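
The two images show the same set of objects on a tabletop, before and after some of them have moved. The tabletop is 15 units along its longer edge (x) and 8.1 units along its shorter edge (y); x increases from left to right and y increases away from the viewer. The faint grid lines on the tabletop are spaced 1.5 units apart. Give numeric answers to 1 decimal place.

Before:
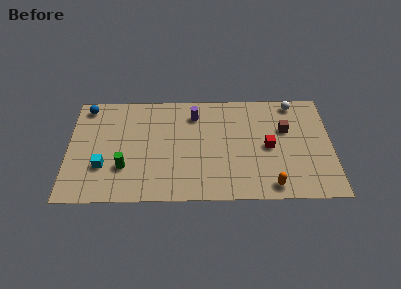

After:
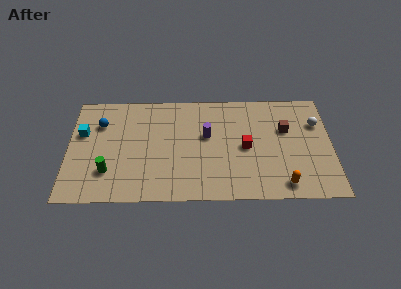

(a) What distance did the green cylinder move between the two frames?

0.9

From (3.2, 2.5) to (2.3, 2.2), the green cylinder covered √(0.9² + 0.3²) ≈ 0.9 units.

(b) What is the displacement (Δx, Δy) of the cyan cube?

(-1.2, 2.5)

The cyan cube was at about (2.0, 2.6) and moved to about (0.8, 5.1).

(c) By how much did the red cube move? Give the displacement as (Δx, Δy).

(-1.3, 0.0)

The red cube started near (11.4, 3.9) and ended near (10.1, 3.9).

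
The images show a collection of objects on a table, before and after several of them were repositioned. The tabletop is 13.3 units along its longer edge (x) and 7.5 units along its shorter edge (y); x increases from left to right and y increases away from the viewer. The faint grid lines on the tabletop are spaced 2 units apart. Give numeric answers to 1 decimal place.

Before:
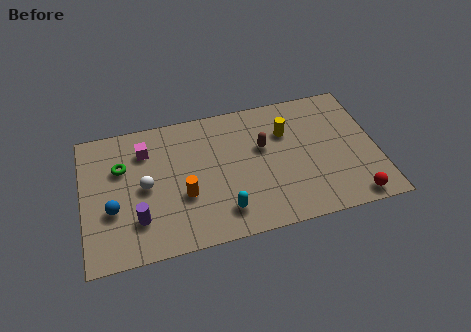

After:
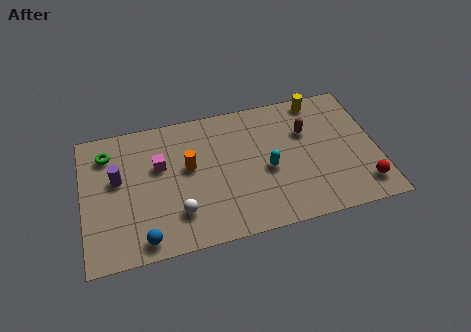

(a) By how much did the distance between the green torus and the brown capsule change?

+2.6

They were about 6.4 units apart before and 9.0 after — 2.6 units further apart.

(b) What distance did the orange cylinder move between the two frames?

1.5

The orange cylinder moved from about (4.5, 2.8) to (4.8, 4.3), a distance of √(0.3² + 1.5²) ≈ 1.5.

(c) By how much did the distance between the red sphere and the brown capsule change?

-1.1

The distance was about 5.4 in the first image and 4.3 in the second, so they moved 1.1 units closer together.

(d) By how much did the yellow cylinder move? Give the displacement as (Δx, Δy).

(1.6, 1.5)

The yellow cylinder started near (9.3, 5.2) and ended near (10.9, 6.7).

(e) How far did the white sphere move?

2.3

The white sphere moved from about (2.8, 3.7) to (4.2, 1.9), a distance of √(1.4² + 1.8²) ≈ 2.3.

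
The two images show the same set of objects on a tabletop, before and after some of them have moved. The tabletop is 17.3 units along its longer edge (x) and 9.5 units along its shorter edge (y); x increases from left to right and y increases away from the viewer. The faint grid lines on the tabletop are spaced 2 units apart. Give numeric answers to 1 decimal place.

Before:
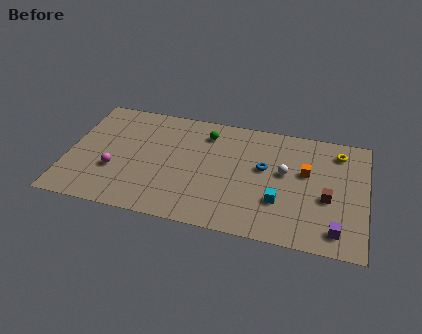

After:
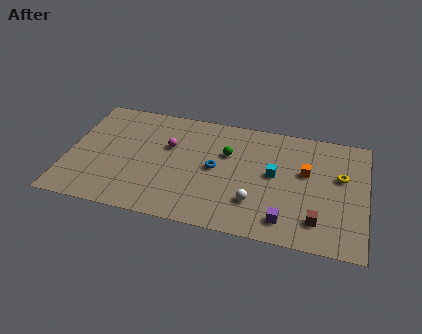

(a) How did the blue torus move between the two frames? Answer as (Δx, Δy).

(-2.8, -0.7)

The blue torus was at about (11.4, 5.5) and moved to about (8.6, 4.8).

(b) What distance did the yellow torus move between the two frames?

2.0

The yellow torus moved from about (15.6, 7.8) to (15.8, 5.8), a distance of √(0.2² + 2.0²) ≈ 2.0.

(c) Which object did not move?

the orange cube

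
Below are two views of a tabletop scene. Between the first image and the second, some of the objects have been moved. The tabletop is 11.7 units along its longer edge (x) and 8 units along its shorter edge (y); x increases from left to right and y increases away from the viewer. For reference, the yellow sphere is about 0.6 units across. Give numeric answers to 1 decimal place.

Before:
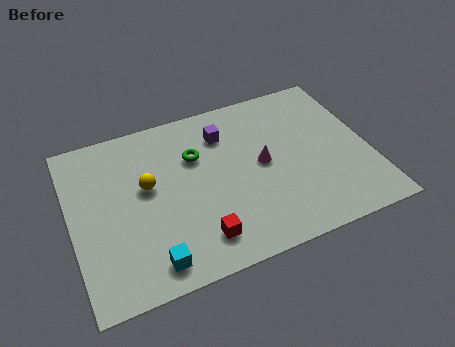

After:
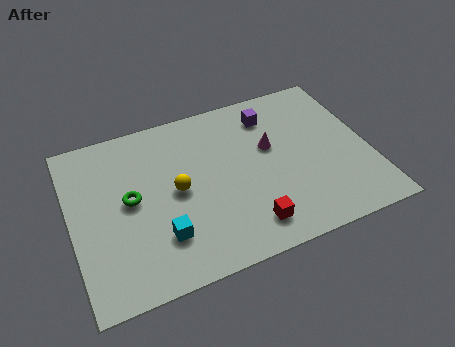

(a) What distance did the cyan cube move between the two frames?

1.1

The cyan cube moved from about (2.8, 1.1) to (3.3, 2.1), a distance of √(0.5² + 1.0²) ≈ 1.1.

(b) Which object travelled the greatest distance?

the green torus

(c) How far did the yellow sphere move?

1.3

The yellow sphere moved from about (3.0, 4.6) to (4.1, 4.0), a distance of √(1.1² + 0.6²) ≈ 1.3.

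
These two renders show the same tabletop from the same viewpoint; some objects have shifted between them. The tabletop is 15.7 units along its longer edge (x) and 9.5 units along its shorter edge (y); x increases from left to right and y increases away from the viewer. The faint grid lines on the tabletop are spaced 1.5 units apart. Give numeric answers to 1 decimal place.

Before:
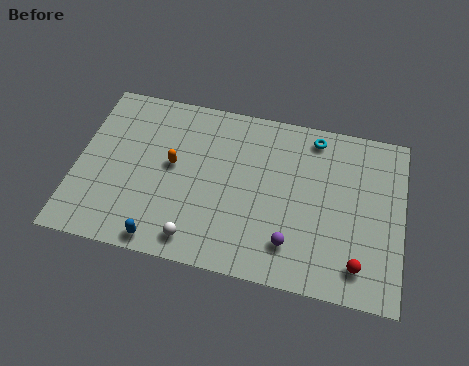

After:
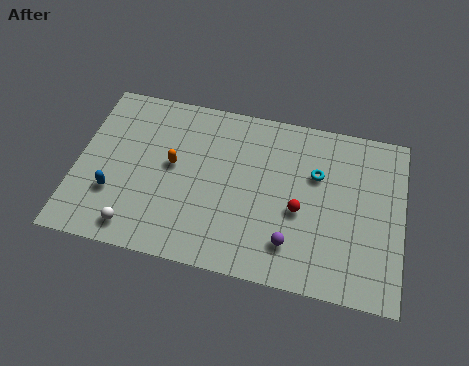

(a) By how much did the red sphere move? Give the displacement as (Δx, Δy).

(-2.9, 2.3)

The red sphere started near (13.7, 1.7) and ended near (10.8, 4.0).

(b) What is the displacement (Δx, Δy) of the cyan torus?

(0.2, -2.1)

The cyan torus was at about (11.3, 8.3) and moved to about (11.5, 6.2).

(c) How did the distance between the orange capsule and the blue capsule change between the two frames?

-0.8

The distance was about 4.3 in the first image and 3.5 in the second, so they moved 0.8 units closer together.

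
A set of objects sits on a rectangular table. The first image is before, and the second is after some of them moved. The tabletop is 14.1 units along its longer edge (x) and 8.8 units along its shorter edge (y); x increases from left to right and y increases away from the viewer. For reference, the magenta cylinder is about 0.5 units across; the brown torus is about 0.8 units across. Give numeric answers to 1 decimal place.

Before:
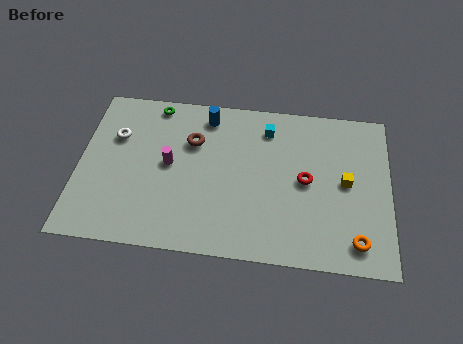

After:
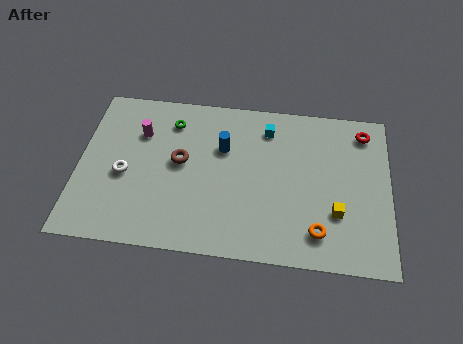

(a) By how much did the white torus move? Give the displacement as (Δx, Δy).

(0.5, -2.1)

The white torus was at about (1.6, 5.9) and moved to about (2.1, 3.8).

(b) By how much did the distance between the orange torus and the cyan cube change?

-1.1

Before: roughly 7.0 units apart; after: 5.9. That's 1.1 units closer together.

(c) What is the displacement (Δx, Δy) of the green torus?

(0.8, -0.9)

From the two frames, the green torus sits at roughly (3.3, 7.9) before and (4.1, 7.0) after.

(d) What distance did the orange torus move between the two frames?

1.7

The orange torus was near (12.6, 1.4) before and (10.9, 1.7) after, so it travelled √(1.7² + 0.3²) ≈ 1.7 units.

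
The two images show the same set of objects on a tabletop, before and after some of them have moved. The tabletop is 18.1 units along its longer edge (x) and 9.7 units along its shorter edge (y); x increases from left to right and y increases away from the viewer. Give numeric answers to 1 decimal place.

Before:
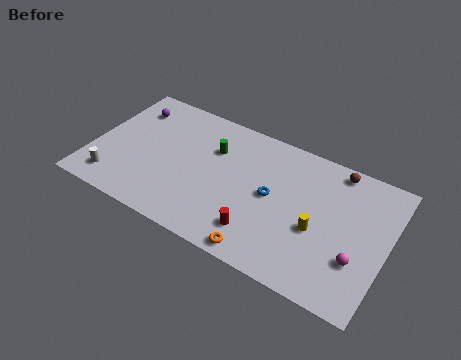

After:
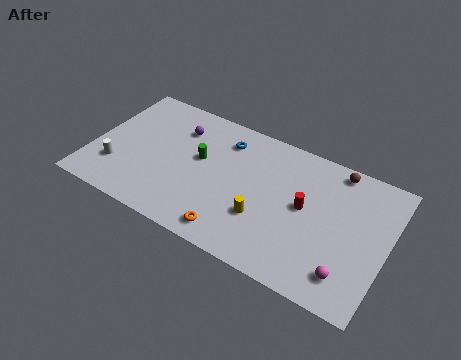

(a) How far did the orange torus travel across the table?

1.9

The orange torus moved from about (11.1, 0.9) to (9.2, 1.3), a distance of √(1.9² + 0.4²) ≈ 1.9.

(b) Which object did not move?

the brown sphere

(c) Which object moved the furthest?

the blue torus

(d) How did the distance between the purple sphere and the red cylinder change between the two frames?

-2.0

They were about 10.5 units apart before and 8.5 after — 2.0 units closer together.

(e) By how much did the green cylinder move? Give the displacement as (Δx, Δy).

(-0.7, -1.1)

The green cylinder started near (7.2, 6.7) and ended near (6.5, 5.6).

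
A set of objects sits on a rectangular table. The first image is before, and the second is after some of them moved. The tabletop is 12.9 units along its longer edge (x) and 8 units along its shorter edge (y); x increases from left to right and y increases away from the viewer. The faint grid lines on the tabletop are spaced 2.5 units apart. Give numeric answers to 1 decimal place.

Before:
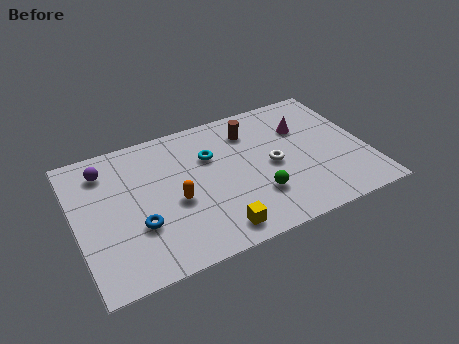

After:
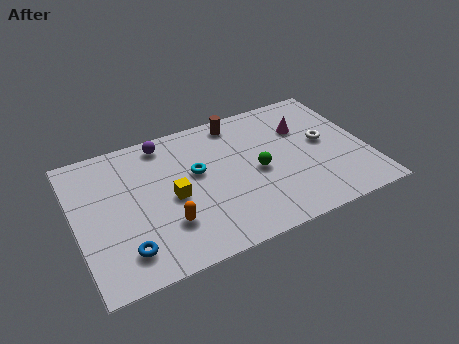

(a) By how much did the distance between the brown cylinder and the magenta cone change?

+0.8

They were about 2.4 units apart before and 3.2 after — 0.8 units further apart.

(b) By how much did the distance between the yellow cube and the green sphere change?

+1.5

The distance was about 2.3 in the first image and 3.8 in the second, so they moved 1.5 units further apart.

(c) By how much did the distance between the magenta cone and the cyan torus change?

+0.8

The distance was about 4.2 in the first image and 5.0 in the second, so they moved 0.8 units further apart.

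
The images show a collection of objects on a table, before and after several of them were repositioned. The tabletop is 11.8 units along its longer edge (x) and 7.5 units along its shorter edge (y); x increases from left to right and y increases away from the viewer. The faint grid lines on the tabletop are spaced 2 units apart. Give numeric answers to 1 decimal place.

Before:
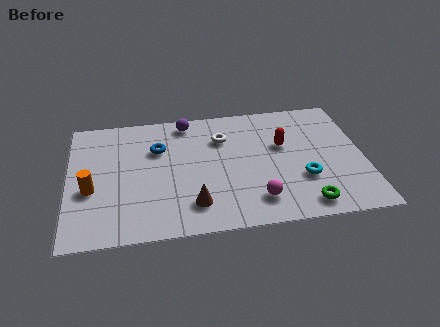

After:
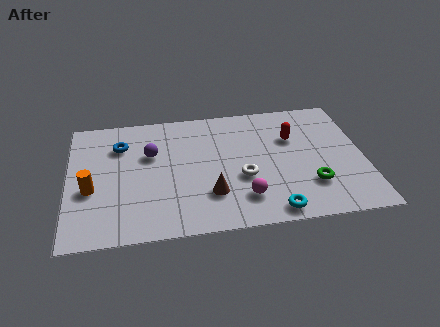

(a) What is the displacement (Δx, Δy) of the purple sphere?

(-1.5, -1.8)

From the two frames, the purple sphere sits at roughly (4.8, 6.6) before and (3.3, 4.8) after.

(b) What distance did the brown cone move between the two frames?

0.9

The brown cone was near (4.9, 1.6) before and (5.6, 2.1) after, so it travelled √(0.7² + 0.5²) ≈ 0.9 units.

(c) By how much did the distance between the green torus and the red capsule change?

-0.7

Before: roughly 3.7 units apart; after: 3.0. That's 0.7 units closer together.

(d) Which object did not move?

the orange cylinder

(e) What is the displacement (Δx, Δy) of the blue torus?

(-1.5, 0.4)

The blue torus was at about (3.6, 5.1) and moved to about (2.1, 5.5).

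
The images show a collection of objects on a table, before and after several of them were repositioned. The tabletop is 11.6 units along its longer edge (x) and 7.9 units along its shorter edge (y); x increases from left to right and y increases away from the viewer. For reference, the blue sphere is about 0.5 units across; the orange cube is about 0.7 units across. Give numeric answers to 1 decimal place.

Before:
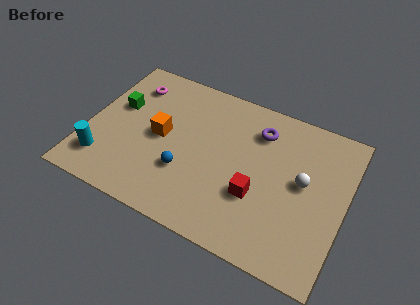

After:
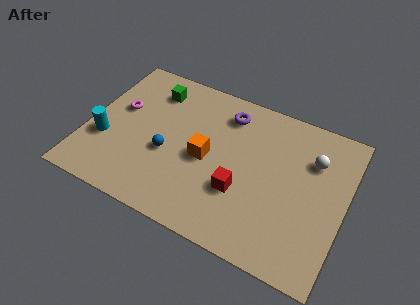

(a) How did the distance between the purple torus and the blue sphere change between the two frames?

-0.6

Before: roughly 4.5 units apart; after: 3.9. That's 0.6 units closer together.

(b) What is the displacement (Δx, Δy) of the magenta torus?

(-0.3, -1.5)

From the two frames, the magenta torus sits at roughly (1.6, 6.2) before and (1.3, 4.7) after.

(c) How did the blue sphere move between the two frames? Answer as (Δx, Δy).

(-0.9, 0.6)

From the two frames, the blue sphere sits at roughly (4.6, 2.6) before and (3.7, 3.2) after.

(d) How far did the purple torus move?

1.5

From (7.5, 6.1) to (6.0, 6.4), the purple torus covered √(1.5² + 0.3²) ≈ 1.5 units.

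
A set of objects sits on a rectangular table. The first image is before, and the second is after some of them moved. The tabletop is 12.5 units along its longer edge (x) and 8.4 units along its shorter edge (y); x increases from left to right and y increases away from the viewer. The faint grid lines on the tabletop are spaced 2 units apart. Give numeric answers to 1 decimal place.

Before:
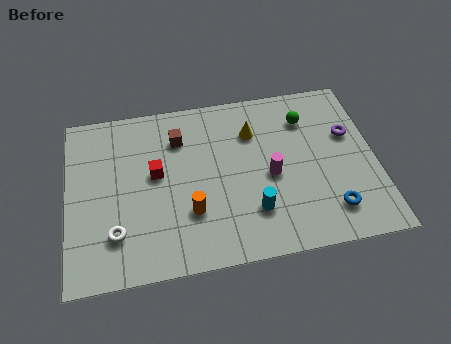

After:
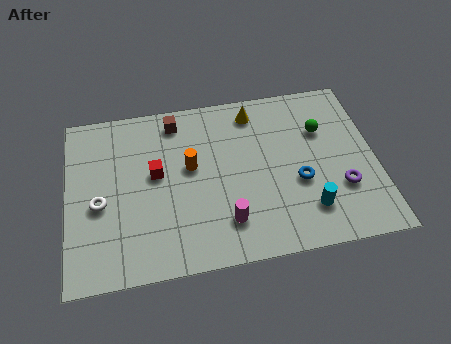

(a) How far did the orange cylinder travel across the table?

2.2

The orange cylinder moved from about (4.9, 2.6) to (5.0, 4.8), a distance of √(0.1² + 2.2²) ≈ 2.2.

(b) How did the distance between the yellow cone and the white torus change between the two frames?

+0.3

Before: roughly 7.0 units apart; after: 7.3. That's 0.3 units further apart.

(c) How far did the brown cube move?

0.9

From (4.6, 6.3) to (4.5, 7.2), the brown cube covered √(0.1² + 0.9²) ≈ 0.9 units.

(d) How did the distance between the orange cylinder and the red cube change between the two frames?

-1.1

They were about 2.5 units apart before and 1.4 after — 1.1 units closer together.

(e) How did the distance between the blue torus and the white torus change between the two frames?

-0.6

The distance was about 8.6 in the first image and 8.0 in the second, so they moved 0.6 units closer together.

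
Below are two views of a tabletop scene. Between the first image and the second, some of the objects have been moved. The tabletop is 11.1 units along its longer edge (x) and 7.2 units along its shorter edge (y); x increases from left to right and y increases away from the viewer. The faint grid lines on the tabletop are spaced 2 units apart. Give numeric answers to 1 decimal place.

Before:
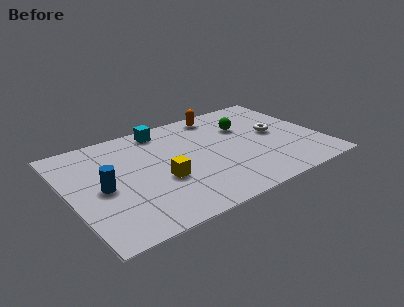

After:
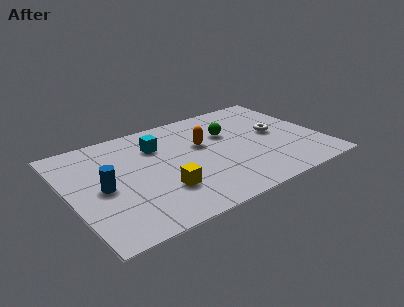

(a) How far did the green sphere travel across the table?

0.8

From (8.0, 4.9) to (7.2, 4.7), the green sphere covered √(0.8² + 0.2²) ≈ 0.8 units.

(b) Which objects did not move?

the white torus and the blue cylinder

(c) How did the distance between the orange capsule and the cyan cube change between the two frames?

-0.5

Before: roughly 2.6 units apart; after: 2.1. That's 0.5 units closer together.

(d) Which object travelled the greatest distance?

the orange capsule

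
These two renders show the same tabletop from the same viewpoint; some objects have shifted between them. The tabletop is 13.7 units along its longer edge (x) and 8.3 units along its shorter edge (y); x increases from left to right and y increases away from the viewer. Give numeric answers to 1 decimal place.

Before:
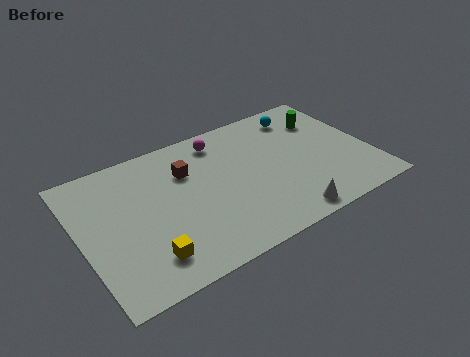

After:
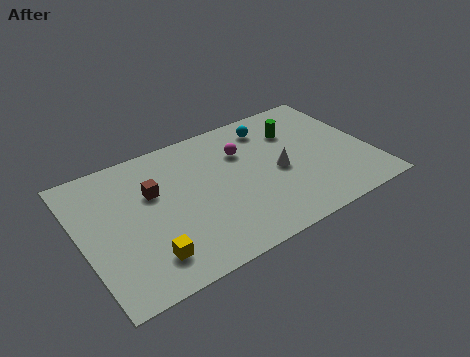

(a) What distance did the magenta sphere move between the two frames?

1.5

From (7.0, 7.0) to (7.9, 5.8), the magenta sphere covered √(0.9² + 1.2²) ≈ 1.5 units.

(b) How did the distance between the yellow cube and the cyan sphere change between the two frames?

-1.4

Before: roughly 9.8 units apart; after: 8.4. That's 1.4 units closer together.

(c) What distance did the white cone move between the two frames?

2.9

The white cone moved from about (9.1, 0.9) to (9.3, 3.8), a distance of √(0.2² + 2.9²) ≈ 2.9.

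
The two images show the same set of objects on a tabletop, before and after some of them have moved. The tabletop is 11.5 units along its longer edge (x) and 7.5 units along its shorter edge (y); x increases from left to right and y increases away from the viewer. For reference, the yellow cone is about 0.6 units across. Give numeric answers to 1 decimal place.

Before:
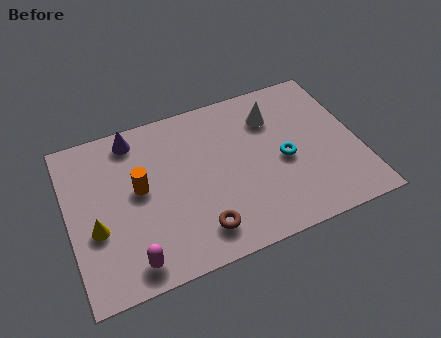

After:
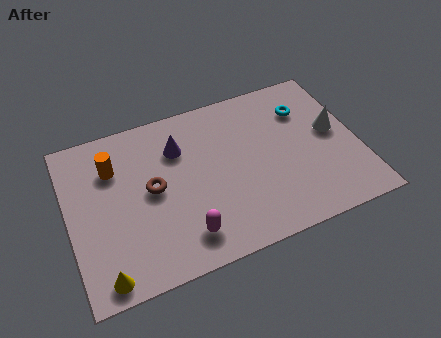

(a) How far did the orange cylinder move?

1.6

The orange cylinder moved from about (2.8, 4.1) to (1.9, 5.4), a distance of √(0.9² + 1.3²) ≈ 1.6.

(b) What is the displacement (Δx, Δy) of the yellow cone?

(0.1, -2.1)

The yellow cone was at about (1.0, 2.9) and moved to about (1.1, 0.8).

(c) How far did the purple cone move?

2.0

From (2.8, 6.5) to (4.5, 5.4), the purple cone covered √(1.7² + 1.1²) ≈ 2.0 units.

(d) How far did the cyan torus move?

2.4

The cyan torus moved from about (8.5, 3.4) to (9.6, 5.5), a distance of √(1.1² + 2.1²) ≈ 2.4.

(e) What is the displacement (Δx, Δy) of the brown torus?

(-1.6, 2.5)

The brown torus was at about (4.9, 1.4) and moved to about (3.3, 3.9).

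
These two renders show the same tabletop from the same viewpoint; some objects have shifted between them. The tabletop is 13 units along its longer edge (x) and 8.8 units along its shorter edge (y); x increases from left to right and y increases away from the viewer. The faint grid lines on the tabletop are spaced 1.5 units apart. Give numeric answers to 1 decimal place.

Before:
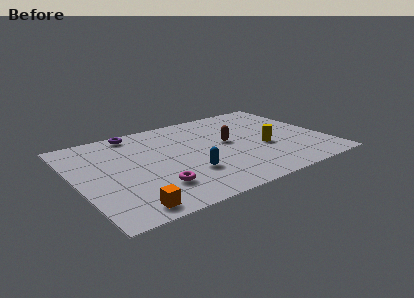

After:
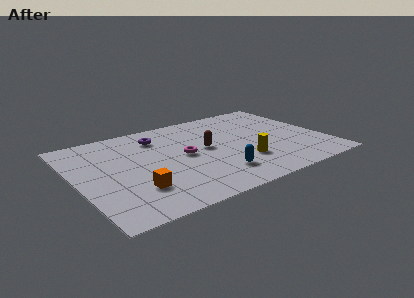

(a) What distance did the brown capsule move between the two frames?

1.2

The brown capsule was near (8.0, 4.8) before and (6.8, 4.7) after, so it travelled √(1.2² + 0.1²) ≈ 1.2 units.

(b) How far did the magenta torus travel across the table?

3.0

From (3.7, 2.2) to (5.6, 4.5), the magenta torus covered √(1.9² + 2.3²) ≈ 3.0 units.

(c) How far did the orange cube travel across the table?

1.5

The orange cube moved from about (2.1, 1.0) to (2.7, 2.4), a distance of √(0.6² + 1.4²) ≈ 1.5.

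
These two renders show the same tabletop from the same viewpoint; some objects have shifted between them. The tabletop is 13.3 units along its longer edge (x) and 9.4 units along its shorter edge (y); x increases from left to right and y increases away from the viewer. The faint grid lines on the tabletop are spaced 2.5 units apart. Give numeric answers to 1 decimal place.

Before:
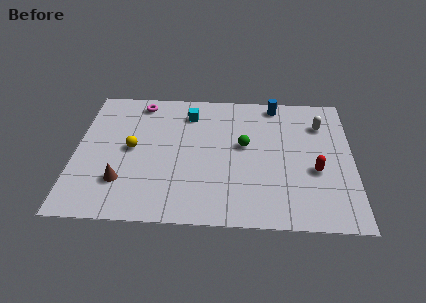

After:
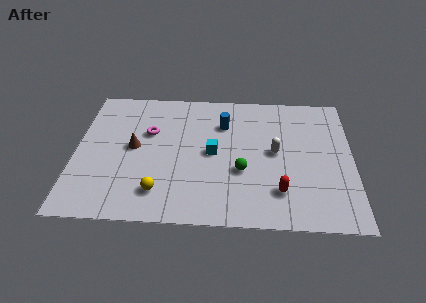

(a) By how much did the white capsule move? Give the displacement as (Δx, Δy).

(-2.2, -2.1)

From the two frames, the white capsule sits at roughly (11.8, 7.0) before and (9.6, 4.9) after.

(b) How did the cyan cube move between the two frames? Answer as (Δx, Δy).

(1.2, -2.8)

From the two frames, the cyan cube sits at roughly (5.4, 7.5) before and (6.6, 4.7) after.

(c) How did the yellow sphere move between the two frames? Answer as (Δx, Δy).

(1.4, -2.9)

The yellow sphere was at about (2.7, 4.8) and moved to about (4.1, 1.9).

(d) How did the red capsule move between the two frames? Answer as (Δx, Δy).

(-1.7, -1.5)

The red capsule was at about (11.5, 3.7) and moved to about (9.8, 2.2).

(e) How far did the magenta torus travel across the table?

2.3

The magenta torus was near (3.0, 8.2) before and (3.5, 6.0) after, so it travelled √(0.5² + 2.2²) ≈ 2.3 units.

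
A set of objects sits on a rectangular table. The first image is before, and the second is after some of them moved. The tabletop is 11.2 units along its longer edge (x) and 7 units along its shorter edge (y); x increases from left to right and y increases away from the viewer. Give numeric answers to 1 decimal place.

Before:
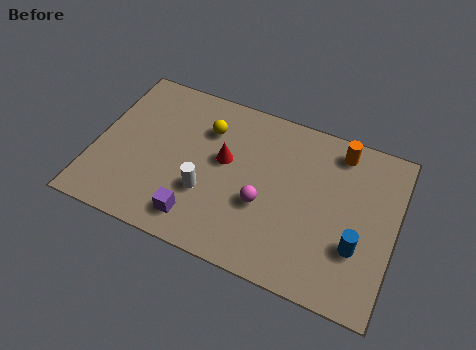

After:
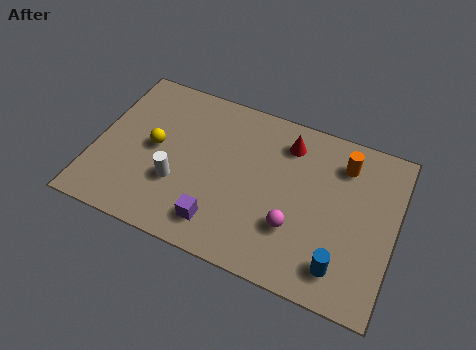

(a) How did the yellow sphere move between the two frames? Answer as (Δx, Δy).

(-1.8, -1.5)

The yellow sphere started near (4.0, 5.1) and ended near (2.2, 3.6).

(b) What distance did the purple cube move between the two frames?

0.8

The purple cube moved from about (4.1, 1.2) to (4.9, 1.3), a distance of √(0.8² + 0.1²) ≈ 0.8.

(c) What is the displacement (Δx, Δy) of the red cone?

(2.2, 1.6)

The red cone started near (4.8, 4.0) and ended near (7.0, 5.6).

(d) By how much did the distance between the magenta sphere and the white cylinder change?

+2.3

Before: roughly 2.1 units apart; after: 4.4. That's 2.3 units further apart.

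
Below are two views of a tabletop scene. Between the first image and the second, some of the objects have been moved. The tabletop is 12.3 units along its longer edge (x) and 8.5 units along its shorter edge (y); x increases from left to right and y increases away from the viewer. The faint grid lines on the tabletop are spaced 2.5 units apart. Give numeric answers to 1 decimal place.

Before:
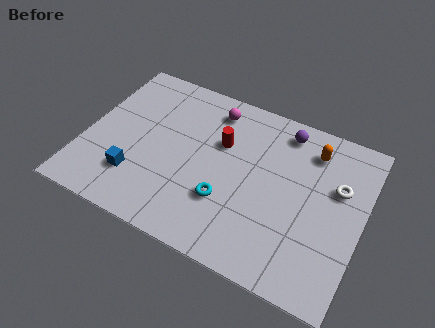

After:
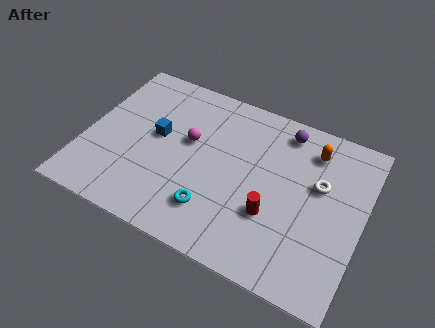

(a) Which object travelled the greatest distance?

the red cylinder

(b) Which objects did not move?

the purple sphere and the orange capsule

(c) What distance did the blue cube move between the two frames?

2.6

From (2.5, 2.2) to (3.1, 4.7), the blue cube covered √(0.6² + 2.5²) ≈ 2.6 units.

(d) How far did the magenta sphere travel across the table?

2.2

From (5.3, 7.1) to (4.5, 5.0), the magenta sphere covered √(0.8² + 2.1²) ≈ 2.2 units.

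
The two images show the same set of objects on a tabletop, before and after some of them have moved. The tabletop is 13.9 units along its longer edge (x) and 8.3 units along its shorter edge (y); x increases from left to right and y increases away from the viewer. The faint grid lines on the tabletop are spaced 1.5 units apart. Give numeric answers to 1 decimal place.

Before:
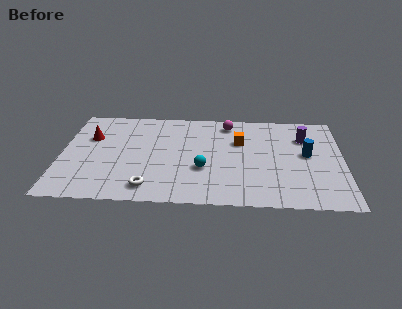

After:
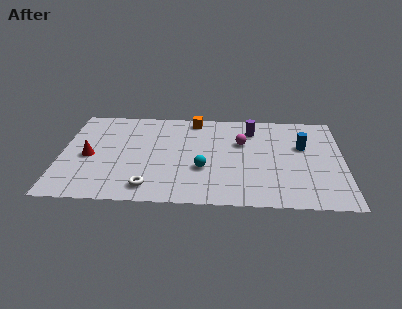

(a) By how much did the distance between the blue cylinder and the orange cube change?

+2.4

The distance was about 3.4 in the first image and 5.8 in the second, so they moved 2.4 units further apart.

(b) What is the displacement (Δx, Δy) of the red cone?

(0.0, -1.7)

From the two frames, the red cone sits at roughly (1.4, 5.5) before and (1.4, 3.8) after.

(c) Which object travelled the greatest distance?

the orange cube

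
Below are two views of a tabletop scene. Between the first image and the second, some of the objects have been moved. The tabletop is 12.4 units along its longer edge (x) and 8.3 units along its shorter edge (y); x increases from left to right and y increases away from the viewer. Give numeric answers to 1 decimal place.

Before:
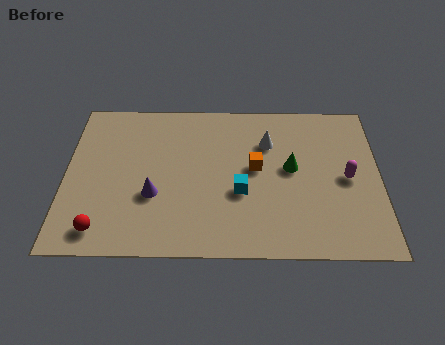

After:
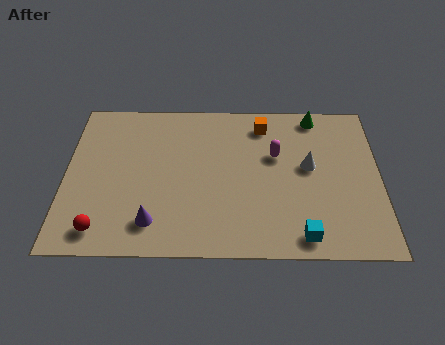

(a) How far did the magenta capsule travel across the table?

3.0

The magenta capsule was near (11.1, 4.0) before and (8.3, 5.2) after, so it travelled √(2.8² + 1.2²) ≈ 3.0 units.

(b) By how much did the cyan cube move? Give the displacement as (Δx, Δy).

(2.4, -2.2)

The cyan cube was at about (6.9, 3.2) and moved to about (9.3, 1.0).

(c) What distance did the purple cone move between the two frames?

1.4

From (3.5, 3.0) to (3.5, 1.6), the purple cone covered √(0.0² + 1.4²) ≈ 1.4 units.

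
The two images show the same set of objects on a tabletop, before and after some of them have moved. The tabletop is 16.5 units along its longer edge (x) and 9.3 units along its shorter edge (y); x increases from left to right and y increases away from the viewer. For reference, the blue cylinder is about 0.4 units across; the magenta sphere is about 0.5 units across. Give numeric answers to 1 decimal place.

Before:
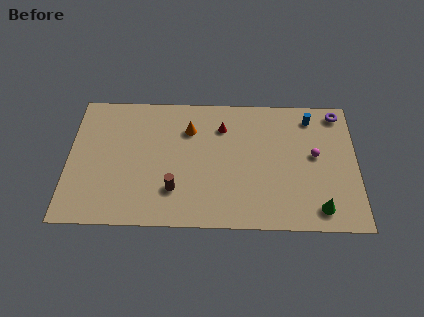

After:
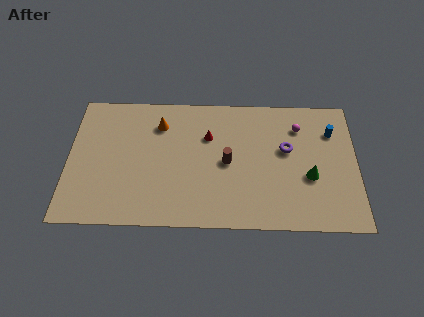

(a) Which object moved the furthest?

the purple torus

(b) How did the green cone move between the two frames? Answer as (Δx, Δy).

(-0.5, 2.2)

The green cone started near (14.3, 1.4) and ended near (13.8, 3.6).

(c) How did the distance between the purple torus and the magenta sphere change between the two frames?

-1.7

They were about 3.4 units apart before and 1.7 after — 1.7 units closer together.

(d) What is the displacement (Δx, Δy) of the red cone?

(-0.8, -0.7)

The red cone started near (8.8, 7.0) and ended near (8.0, 6.3).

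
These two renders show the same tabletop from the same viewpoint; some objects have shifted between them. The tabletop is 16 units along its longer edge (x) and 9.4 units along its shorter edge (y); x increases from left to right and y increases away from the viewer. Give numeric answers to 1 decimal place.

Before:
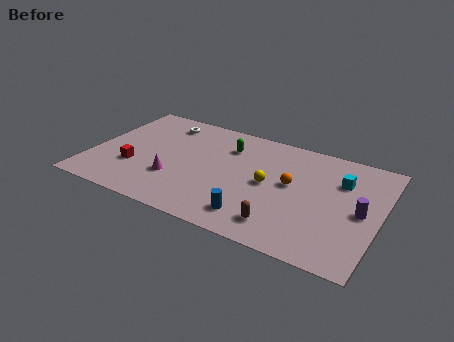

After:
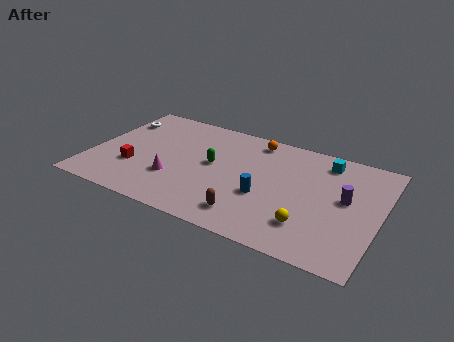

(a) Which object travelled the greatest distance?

the orange sphere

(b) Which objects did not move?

the magenta cone and the red cube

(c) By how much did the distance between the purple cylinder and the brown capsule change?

+1.1

The distance was about 4.9 in the first image and 6.0 in the second, so they moved 1.1 units further apart.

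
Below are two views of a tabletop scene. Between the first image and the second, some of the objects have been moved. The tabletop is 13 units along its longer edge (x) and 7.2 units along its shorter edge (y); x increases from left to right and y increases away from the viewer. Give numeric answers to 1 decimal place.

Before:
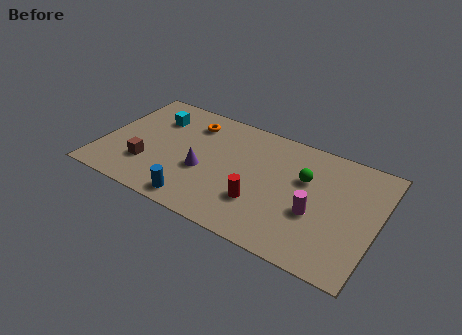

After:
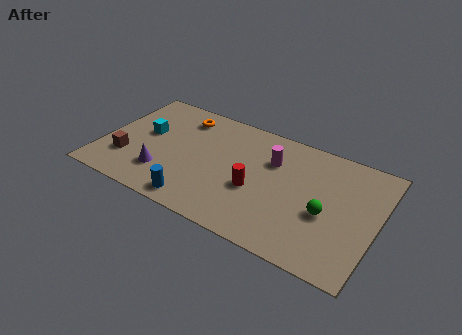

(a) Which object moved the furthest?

the magenta cylinder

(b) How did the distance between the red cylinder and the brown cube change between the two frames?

+0.8

They were about 5.4 units apart before and 6.2 after — 0.8 units further apart.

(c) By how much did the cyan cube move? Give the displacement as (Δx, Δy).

(-0.3, -1.2)

The cyan cube started near (2.2, 5.3) and ended near (1.9, 4.1).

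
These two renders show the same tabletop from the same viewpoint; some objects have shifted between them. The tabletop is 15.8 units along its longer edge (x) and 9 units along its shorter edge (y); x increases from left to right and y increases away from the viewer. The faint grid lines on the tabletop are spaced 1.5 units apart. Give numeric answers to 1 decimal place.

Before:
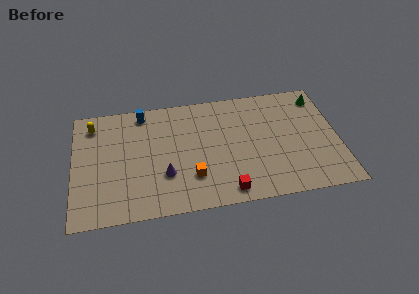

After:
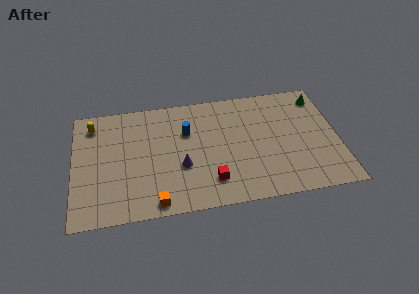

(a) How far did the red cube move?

1.3

The red cube moved from about (9.0, 1.1) to (8.1, 2.0), a distance of √(0.9² + 0.9²) ≈ 1.3.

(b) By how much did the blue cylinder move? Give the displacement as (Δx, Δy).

(2.6, -1.9)

From the two frames, the blue cylinder sits at roughly (4.2, 7.9) before and (6.8, 6.0) after.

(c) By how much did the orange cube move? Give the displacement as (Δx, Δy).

(-2.2, -1.6)

The orange cube started near (7.0, 2.5) and ended near (4.8, 0.9).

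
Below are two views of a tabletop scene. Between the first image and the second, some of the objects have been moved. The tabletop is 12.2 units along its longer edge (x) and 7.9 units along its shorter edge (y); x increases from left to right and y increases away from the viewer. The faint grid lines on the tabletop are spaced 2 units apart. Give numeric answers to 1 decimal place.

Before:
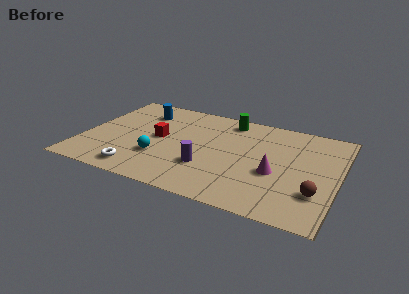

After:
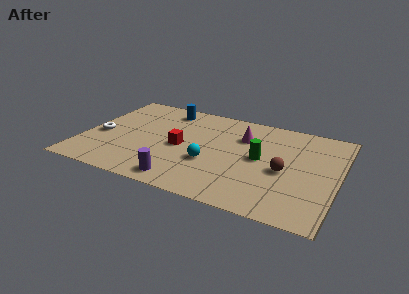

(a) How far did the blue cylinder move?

1.3

The blue cylinder moved from about (2.5, 6.1) to (3.6, 6.7), a distance of √(1.1² + 0.6²) ≈ 1.3.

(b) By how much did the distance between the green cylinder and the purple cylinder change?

+0.3

The distance was about 4.3 in the first image and 4.6 in the second, so they moved 0.3 units further apart.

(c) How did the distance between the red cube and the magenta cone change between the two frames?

-2.4

Before: roughly 5.8 units apart; after: 3.4. That's 2.4 units closer together.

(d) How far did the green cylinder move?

3.2

The green cylinder was near (6.7, 6.8) before and (8.5, 4.1) after, so it travelled √(1.8² + 2.7²) ≈ 3.2 units.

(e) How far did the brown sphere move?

2.0

The brown sphere moved from about (11.3, 2.3) to (9.7, 3.5), a distance of √(1.6² + 1.2²) ≈ 2.0.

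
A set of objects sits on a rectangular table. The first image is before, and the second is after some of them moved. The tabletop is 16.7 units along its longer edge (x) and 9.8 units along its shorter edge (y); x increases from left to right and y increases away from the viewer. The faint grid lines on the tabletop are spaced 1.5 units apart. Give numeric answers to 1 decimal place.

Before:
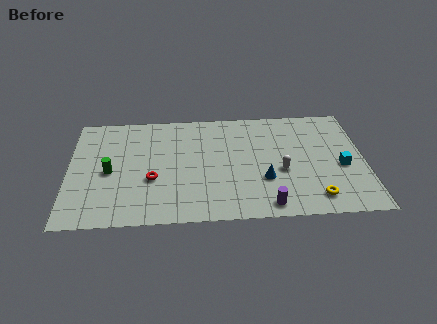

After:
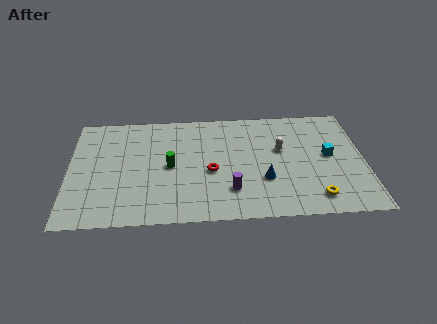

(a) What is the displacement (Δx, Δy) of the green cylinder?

(3.4, 0.3)

From the two frames, the green cylinder sits at roughly (2.3, 4.5) before and (5.7, 4.8) after.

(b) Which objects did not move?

the yellow torus and the blue cone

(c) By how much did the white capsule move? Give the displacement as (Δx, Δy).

(0.0, 1.9)

The white capsule was at about (12.0, 4.0) and moved to about (12.0, 5.9).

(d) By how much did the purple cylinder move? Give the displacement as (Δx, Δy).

(-2.0, 1.4)

From the two frames, the purple cylinder sits at roughly (11.1, 1.1) before and (9.1, 2.5) after.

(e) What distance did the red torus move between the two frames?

3.3

From (4.7, 3.7) to (8.0, 4.2), the red torus covered √(3.3² + 0.5²) ≈ 3.3 units.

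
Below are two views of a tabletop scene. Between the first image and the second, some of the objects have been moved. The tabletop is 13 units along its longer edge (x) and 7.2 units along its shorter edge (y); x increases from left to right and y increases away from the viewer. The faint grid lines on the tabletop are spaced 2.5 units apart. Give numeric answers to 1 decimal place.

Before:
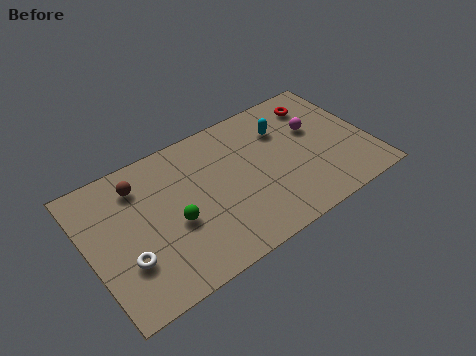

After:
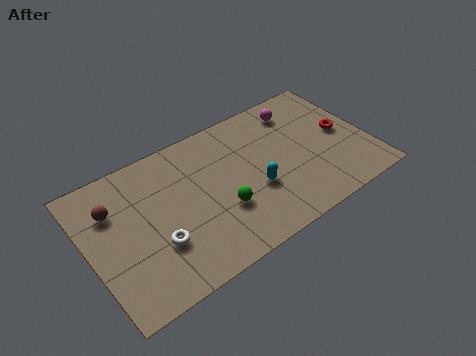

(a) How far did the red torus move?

2.2

The red torus moved from about (11.1, 5.8) to (11.9, 3.7), a distance of √(0.8² + 2.1²) ≈ 2.2.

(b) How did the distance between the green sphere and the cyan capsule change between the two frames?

-4.3

They were about 5.9 units apart before and 1.6 after — 4.3 units closer together.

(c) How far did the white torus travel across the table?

1.4

The white torus was near (1.5, 2.3) before and (2.9, 2.4) after, so it travelled √(1.4² + 0.1²) ≈ 1.4 units.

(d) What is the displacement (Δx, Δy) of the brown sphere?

(-1.3, -0.6)

The brown sphere was at about (2.6, 5.7) and moved to about (1.3, 5.1).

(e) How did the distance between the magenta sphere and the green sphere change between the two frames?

-1.6

They were about 7.1 units apart before and 5.5 after — 1.6 units closer together.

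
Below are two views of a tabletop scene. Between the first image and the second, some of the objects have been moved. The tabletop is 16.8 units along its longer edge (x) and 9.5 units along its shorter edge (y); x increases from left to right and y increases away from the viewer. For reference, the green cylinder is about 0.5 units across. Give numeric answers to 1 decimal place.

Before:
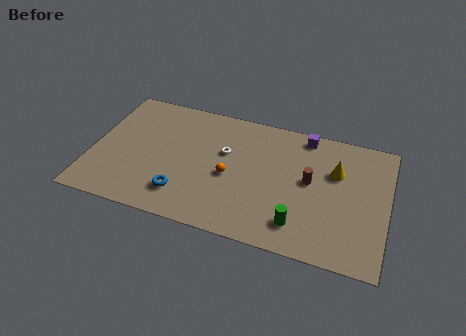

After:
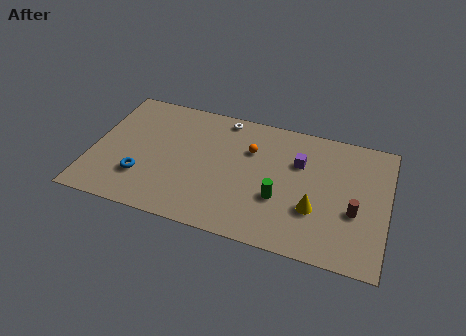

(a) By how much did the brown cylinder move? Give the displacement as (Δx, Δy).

(2.6, -1.5)

The brown cylinder started near (12.4, 5.2) and ended near (15.0, 3.7).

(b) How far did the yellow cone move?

3.3

From (13.8, 6.3) to (12.8, 3.2), the yellow cone covered √(1.0² + 3.1²) ≈ 3.3 units.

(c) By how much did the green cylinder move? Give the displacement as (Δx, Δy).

(-1.2, 1.5)

The green cylinder started near (12.0, 1.9) and ended near (10.8, 3.4).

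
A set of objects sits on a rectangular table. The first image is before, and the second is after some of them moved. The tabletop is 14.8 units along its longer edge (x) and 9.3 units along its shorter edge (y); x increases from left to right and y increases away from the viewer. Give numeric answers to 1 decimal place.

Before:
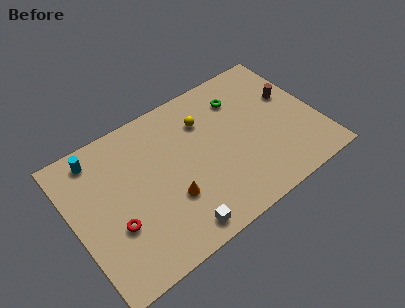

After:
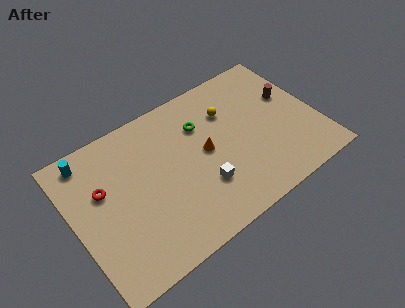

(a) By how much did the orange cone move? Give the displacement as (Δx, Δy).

(2.5, 1.7)

The orange cone started near (5.5, 3.1) and ended near (8.0, 4.8).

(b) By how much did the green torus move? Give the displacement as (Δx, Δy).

(-2.5, -0.5)

The green torus was at about (10.6, 7.1) and moved to about (8.1, 6.6).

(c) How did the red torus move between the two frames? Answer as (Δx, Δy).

(-0.3, 2.5)

The red torus started near (2.2, 3.3) and ended near (1.9, 5.8).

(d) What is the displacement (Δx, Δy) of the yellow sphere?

(1.5, -0.2)

The yellow sphere started near (8.3, 6.8) and ended near (9.8, 6.6).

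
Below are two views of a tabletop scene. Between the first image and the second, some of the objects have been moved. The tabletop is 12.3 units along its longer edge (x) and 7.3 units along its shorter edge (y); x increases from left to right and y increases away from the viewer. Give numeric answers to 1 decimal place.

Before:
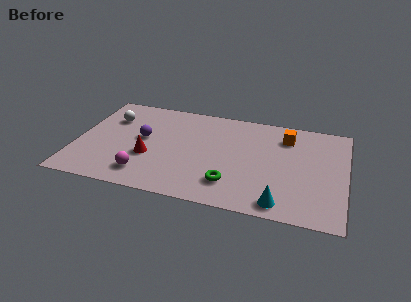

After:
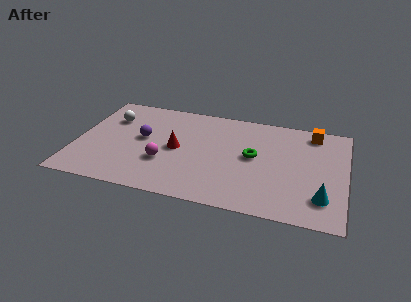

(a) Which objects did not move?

the purple sphere and the white sphere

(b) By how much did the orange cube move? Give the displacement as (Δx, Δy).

(1.2, 0.6)

The orange cube was at about (9.5, 5.7) and moved to about (10.7, 6.3).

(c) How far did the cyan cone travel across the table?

2.0

The cyan cone moved from about (9.5, 0.9) to (11.3, 1.7), a distance of √(1.8² + 0.8²) ≈ 2.0.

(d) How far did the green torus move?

2.4

The green torus moved from about (7.2, 1.7) to (8.1, 3.9), a distance of √(0.9² + 2.2²) ≈ 2.4.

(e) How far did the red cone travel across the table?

1.5

The red cone was near (3.4, 2.7) before and (4.6, 3.6) after, so it travelled √(1.2² + 0.9²) ≈ 1.5 units.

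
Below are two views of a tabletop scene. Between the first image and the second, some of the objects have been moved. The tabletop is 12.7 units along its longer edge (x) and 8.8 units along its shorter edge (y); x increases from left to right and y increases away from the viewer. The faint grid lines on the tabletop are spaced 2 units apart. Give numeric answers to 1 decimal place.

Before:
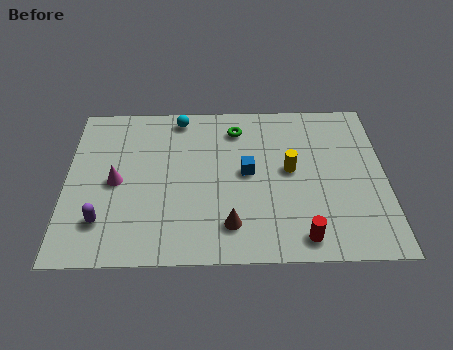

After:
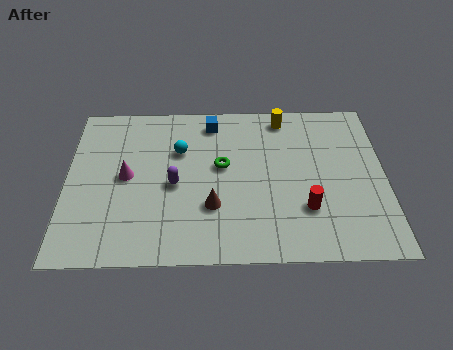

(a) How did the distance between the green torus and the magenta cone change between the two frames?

-1.8

Before: roughly 5.6 units apart; after: 3.8. That's 1.8 units closer together.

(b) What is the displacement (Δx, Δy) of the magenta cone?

(0.4, 0.3)

The magenta cone was at about (2.0, 4.2) and moved to about (2.4, 4.5).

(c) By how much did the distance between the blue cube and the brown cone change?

+1.8

They were about 2.9 units apart before and 4.7 after — 1.8 units further apart.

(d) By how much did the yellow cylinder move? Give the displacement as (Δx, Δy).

(-0.2, 3.0)

The yellow cylinder started near (8.9, 4.7) and ended near (8.7, 7.7).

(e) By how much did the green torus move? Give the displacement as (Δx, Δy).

(-0.6, -2.1)

From the two frames, the green torus sits at roughly (6.8, 7.1) before and (6.2, 5.0) after.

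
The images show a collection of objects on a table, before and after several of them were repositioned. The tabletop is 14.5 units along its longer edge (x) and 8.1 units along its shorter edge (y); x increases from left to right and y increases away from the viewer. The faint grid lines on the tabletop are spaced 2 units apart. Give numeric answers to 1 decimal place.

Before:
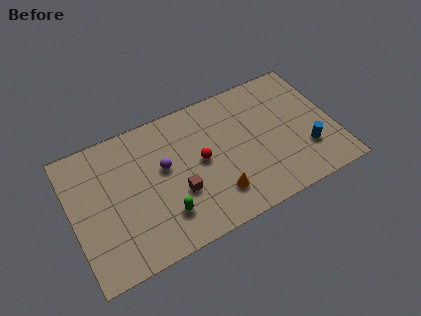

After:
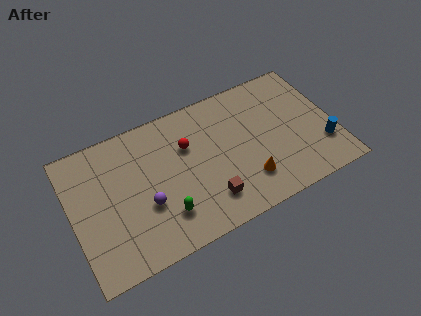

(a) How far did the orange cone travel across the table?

1.7

The orange cone was near (7.7, 1.9) before and (9.4, 2.0) after, so it travelled √(1.7² + 0.1²) ≈ 1.7 units.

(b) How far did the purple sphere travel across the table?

2.1

The purple sphere was near (5.1, 4.7) before and (3.9, 3.0) after, so it travelled √(1.2² + 1.7²) ≈ 2.1 units.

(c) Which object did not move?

the green capsule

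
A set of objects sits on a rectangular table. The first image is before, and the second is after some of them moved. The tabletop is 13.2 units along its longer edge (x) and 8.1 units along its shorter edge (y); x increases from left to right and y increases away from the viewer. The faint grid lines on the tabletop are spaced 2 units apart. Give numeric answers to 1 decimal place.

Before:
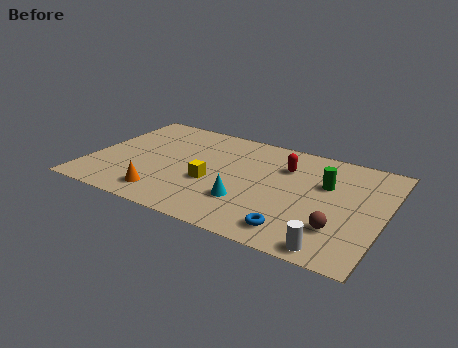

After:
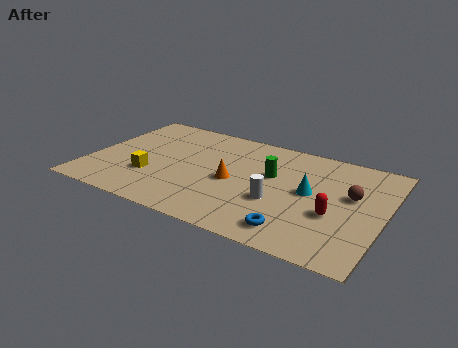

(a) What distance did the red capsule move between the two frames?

3.7

From (8.6, 5.8) to (11.1, 3.1), the red capsule covered √(2.5² + 2.7²) ≈ 3.7 units.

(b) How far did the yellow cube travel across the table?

2.8

The yellow cube was near (5.6, 3.2) before and (2.9, 2.6) after, so it travelled √(2.7² + 0.6²) ≈ 2.8 units.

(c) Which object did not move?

the blue torus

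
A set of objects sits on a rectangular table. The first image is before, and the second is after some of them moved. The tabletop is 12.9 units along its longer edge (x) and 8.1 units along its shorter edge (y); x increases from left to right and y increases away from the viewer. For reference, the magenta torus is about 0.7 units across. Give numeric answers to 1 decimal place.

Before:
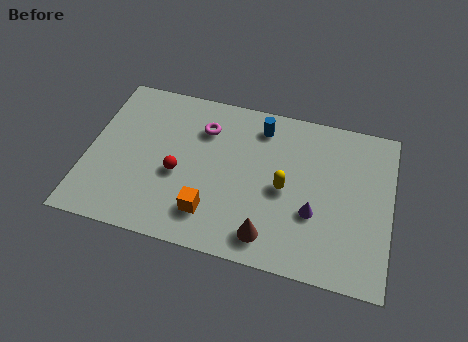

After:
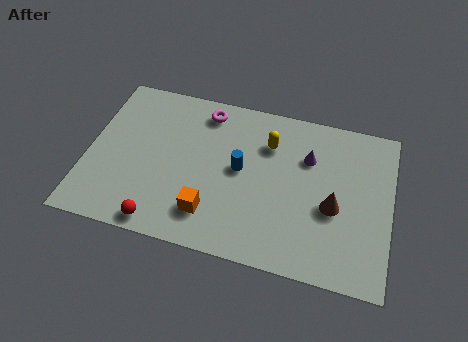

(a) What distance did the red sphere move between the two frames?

2.6

From (3.9, 3.4) to (3.4, 0.8), the red sphere covered √(0.5² + 2.6²) ≈ 2.6 units.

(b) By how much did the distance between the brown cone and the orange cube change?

+2.8

They were about 2.5 units apart before and 5.3 after — 2.8 units further apart.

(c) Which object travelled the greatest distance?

the brown cone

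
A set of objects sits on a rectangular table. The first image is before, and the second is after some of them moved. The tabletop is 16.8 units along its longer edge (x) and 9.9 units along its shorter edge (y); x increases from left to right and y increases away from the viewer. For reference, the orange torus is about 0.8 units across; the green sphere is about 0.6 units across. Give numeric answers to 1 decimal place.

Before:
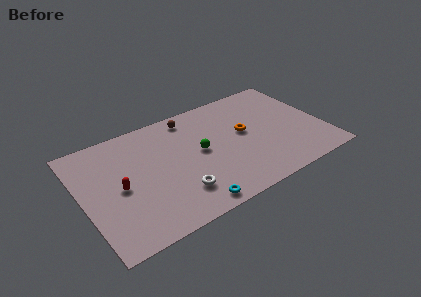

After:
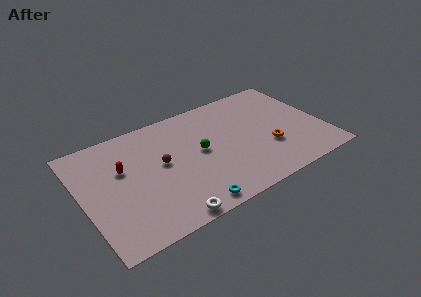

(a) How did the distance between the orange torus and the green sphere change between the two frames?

+1.7

The distance was about 3.2 in the first image and 4.9 in the second, so they moved 1.7 units further apart.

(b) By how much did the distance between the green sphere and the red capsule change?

-0.3

Before: roughly 5.7 units apart; after: 5.4. That's 0.3 units closer together.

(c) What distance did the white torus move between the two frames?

1.9

The white torus was near (6.2, 2.4) before and (5.2, 0.8) after, so it travelled √(1.0² + 1.6²) ≈ 1.9 units.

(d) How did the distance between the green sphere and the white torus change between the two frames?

+1.9

The distance was about 3.4 in the first image and 5.3 in the second, so they moved 1.9 units further apart.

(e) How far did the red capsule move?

1.6

The red capsule moved from about (2.5, 4.7) to (2.9, 6.2), a distance of √(0.4² + 1.5²) ≈ 1.6.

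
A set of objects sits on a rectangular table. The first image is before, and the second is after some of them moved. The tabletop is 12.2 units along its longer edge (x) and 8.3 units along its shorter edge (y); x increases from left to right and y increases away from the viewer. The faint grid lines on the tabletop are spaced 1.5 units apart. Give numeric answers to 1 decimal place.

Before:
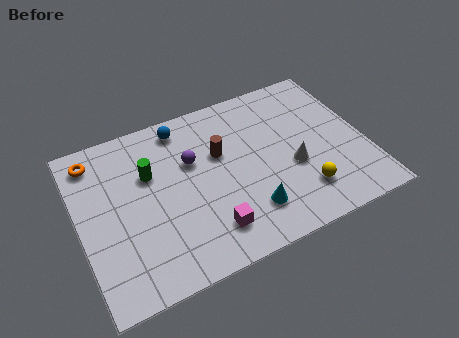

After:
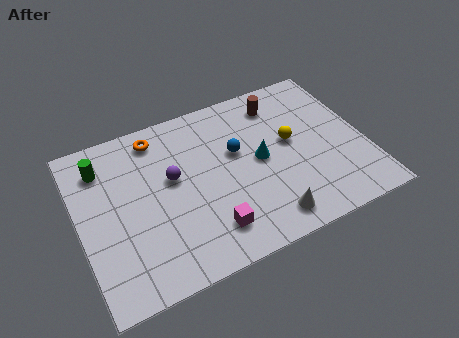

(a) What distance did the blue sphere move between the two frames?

3.0

The blue sphere moved from about (4.7, 7.2) to (6.8, 5.0), a distance of √(2.1² + 2.2²) ≈ 3.0.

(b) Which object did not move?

the magenta cube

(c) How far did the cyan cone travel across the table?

2.4

The cyan cone was near (6.9, 1.9) before and (7.7, 4.2) after, so it travelled √(0.8² + 2.3²) ≈ 2.4 units.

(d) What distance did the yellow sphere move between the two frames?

2.7

From (9.2, 1.9) to (9.1, 4.6), the yellow sphere covered √(0.1² + 2.7²) ≈ 2.7 units.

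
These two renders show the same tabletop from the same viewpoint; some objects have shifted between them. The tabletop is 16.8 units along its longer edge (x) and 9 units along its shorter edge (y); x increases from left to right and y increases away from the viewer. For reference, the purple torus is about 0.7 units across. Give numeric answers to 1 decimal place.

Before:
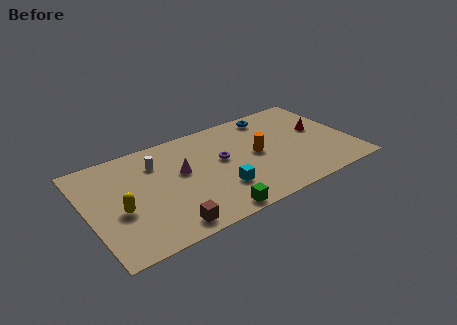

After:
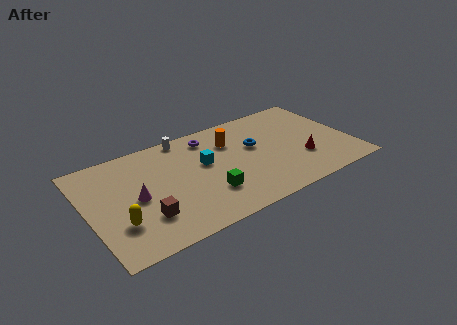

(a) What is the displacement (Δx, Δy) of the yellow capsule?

(-0.2, -1.0)

From the two frames, the yellow capsule sits at roughly (1.9, 3.7) before and (1.7, 2.7) after.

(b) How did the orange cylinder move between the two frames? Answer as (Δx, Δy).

(-1.4, 1.9)

From the two frames, the orange cylinder sits at roughly (10.8, 4.6) before and (9.4, 6.5) after.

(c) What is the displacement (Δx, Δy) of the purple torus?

(-0.5, 2.4)

The purple torus was at about (8.6, 5.1) and moved to about (8.1, 7.5).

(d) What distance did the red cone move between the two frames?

2.7

The red cone moved from about (15.0, 5.1) to (13.5, 2.9), a distance of √(1.5² + 2.2²) ≈ 2.7.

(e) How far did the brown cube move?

1.8

The brown cube was near (4.5, 1.1) before and (3.3, 2.5) after, so it travelled √(1.2² + 1.4²) ≈ 1.8 units.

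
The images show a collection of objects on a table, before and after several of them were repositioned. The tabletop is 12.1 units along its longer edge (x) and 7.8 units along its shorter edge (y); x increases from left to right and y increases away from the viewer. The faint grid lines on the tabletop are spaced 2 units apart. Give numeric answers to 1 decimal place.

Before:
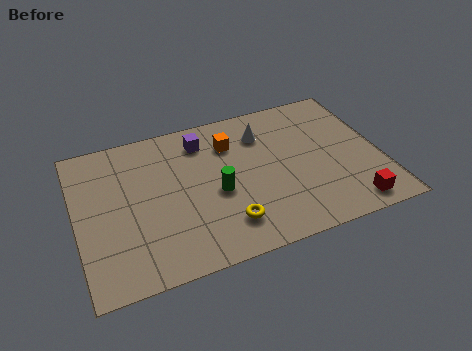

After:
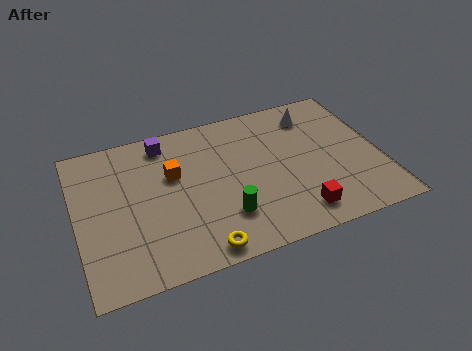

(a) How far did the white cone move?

2.1

The white cone was near (7.6, 5.9) before and (9.7, 6.3) after, so it travelled √(2.1² + 0.4²) ≈ 2.1 units.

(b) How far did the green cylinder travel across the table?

1.3

From (5.5, 3.4) to (5.7, 2.1), the green cylinder covered √(0.2² + 1.3²) ≈ 1.3 units.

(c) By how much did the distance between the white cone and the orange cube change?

+4.7

Before: roughly 1.3 units apart; after: 6.0. That's 4.7 units further apart.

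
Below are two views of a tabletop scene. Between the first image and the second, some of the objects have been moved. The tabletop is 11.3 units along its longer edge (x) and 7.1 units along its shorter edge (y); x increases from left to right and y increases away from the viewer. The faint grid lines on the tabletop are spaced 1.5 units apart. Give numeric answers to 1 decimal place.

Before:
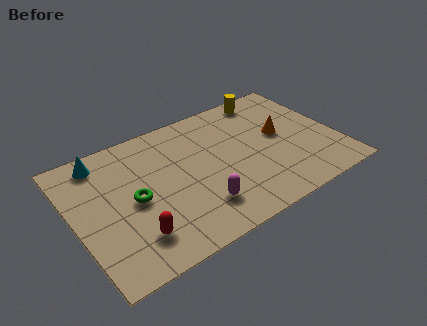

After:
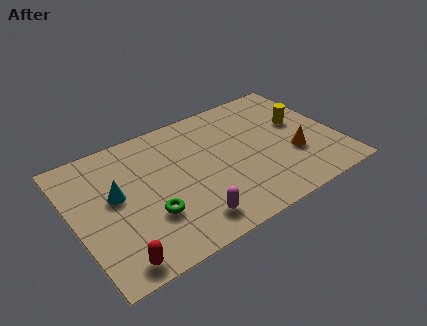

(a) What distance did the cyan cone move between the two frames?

2.1

From (1.5, 6.1) to (1.8, 4.0), the cyan cone covered √(0.3² + 2.1²) ≈ 2.1 units.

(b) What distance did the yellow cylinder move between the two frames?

2.3

The yellow cylinder moved from about (8.9, 6.3) to (9.9, 4.2), a distance of √(1.0² + 2.1²) ≈ 2.3.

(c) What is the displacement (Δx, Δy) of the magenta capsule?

(-0.5, -0.5)

From the two frames, the magenta capsule sits at roughly (5.0, 1.7) before and (4.5, 1.2) after.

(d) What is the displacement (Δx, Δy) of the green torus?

(0.5, -1.1)

The green torus started near (2.5, 3.4) and ended near (3.0, 2.3).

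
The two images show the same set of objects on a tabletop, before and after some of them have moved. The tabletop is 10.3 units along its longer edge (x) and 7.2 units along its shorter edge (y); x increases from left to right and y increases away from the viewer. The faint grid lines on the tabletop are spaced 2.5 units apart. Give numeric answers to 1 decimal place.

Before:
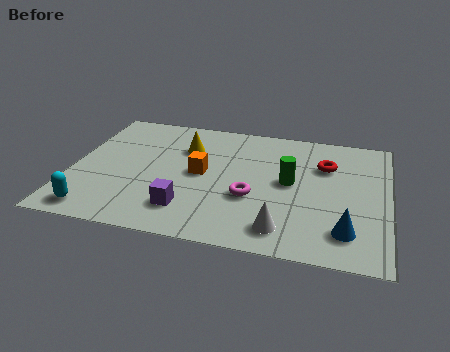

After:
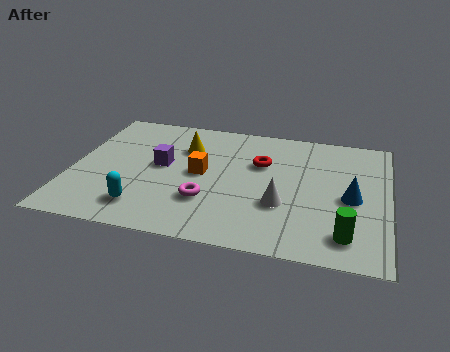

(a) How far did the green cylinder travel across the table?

3.1

The green cylinder was near (7.1, 3.8) before and (9.0, 1.3) after, so it travelled √(1.9² + 2.5²) ≈ 3.1 units.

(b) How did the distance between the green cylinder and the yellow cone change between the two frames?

+2.9

Before: roughly 3.7 units apart; after: 6.6. That's 2.9 units further apart.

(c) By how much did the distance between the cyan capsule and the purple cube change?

-0.5

Before: roughly 3.0 units apart; after: 2.5. That's 0.5 units closer together.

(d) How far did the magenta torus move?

1.5

The magenta torus moved from about (5.9, 2.7) to (4.5, 2.2), a distance of √(1.4² + 0.5²) ≈ 1.5.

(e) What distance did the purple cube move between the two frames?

2.5

The purple cube moved from about (3.9, 1.6) to (2.9, 3.9), a distance of √(1.0² + 2.3²) ≈ 2.5.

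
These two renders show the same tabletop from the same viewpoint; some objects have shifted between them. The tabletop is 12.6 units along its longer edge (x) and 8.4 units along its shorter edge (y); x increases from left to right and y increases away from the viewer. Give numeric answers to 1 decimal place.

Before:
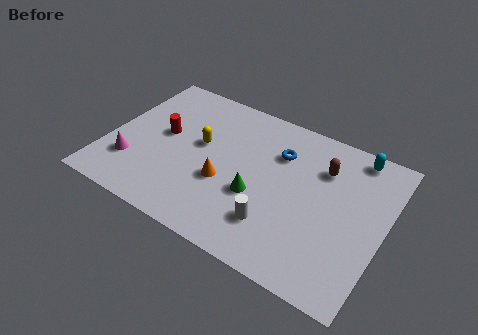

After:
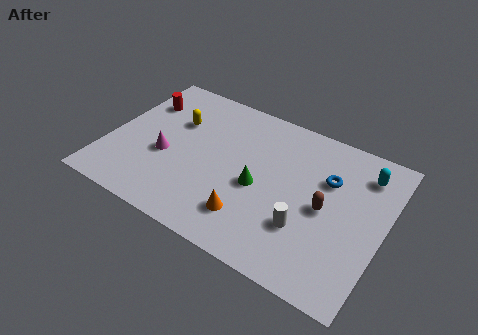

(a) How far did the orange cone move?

1.9

The orange cone was near (5.5, 3.2) before and (6.9, 1.9) after, so it travelled √(1.4² + 1.3²) ≈ 1.9 units.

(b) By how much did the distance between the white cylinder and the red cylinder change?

+2.8

The distance was about 6.1 in the first image and 8.9 in the second, so they moved 2.8 units further apart.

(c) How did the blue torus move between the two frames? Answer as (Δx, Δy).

(2.3, -0.4)

The blue torus started near (7.6, 6.0) and ended near (9.9, 5.6).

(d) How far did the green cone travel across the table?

0.5

The green cone was near (7.0, 3.2) before and (7.0, 3.7) after, so it travelled √(0.0² + 0.5²) ≈ 0.5 units.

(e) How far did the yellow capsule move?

1.5

From (4.1, 4.8) to (2.8, 5.6), the yellow capsule covered √(1.3² + 0.8²) ≈ 1.5 units.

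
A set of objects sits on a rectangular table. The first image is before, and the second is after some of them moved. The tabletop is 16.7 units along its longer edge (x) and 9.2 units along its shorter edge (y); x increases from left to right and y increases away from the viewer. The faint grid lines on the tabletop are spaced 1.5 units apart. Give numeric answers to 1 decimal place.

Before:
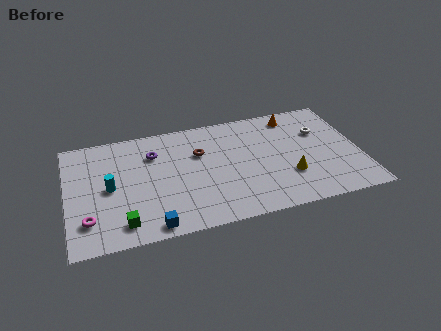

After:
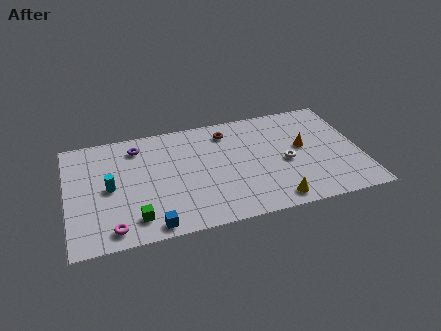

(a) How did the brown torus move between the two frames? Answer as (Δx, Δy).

(1.7, 1.4)

From the two frames, the brown torus sits at roughly (7.6, 6.1) before and (9.3, 7.5) after.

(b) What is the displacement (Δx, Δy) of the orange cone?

(0.3, -2.8)

The orange cone was at about (13.2, 7.9) and moved to about (13.5, 5.1).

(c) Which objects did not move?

the blue cube and the cyan cylinder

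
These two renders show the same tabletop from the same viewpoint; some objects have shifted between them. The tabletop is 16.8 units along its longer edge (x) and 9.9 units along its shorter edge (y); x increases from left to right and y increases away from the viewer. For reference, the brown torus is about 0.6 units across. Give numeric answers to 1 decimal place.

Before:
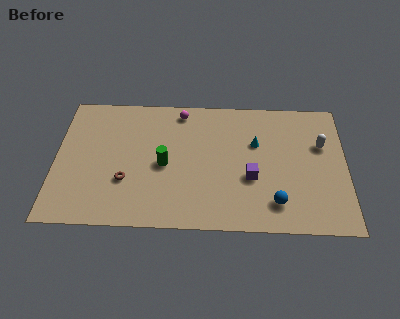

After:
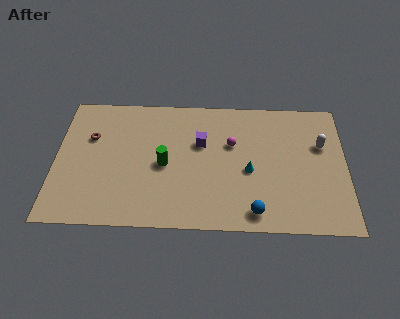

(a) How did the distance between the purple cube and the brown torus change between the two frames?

-0.8

They were about 7.2 units apart before and 6.4 after — 0.8 units closer together.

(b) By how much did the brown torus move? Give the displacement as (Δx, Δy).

(-2.1, 3.2)

The brown torus started near (4.1, 3.3) and ended near (2.0, 6.5).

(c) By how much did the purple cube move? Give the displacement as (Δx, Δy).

(-2.9, 2.5)

The purple cube started near (11.3, 3.8) and ended near (8.4, 6.3).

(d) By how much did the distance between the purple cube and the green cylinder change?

-2.4

The distance was about 5.1 in the first image and 2.7 in the second, so they moved 2.4 units closer together.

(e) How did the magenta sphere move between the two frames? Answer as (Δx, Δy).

(3.0, -2.4)

The magenta sphere was at about (7.2, 8.7) and moved to about (10.2, 6.3).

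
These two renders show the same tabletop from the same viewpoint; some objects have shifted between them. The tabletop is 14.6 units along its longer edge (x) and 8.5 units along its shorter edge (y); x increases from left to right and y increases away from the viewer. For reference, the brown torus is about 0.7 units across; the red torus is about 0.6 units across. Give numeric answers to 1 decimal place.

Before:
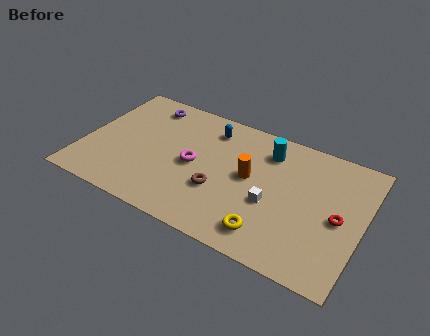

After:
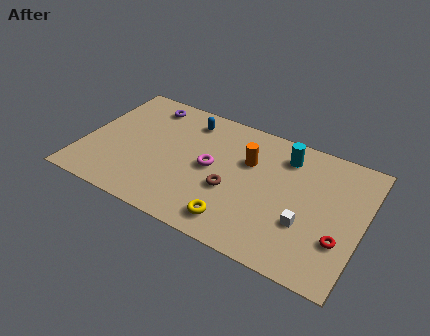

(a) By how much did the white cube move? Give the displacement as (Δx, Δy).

(1.8, -0.5)

The white cube was at about (10.0, 3.4) and moved to about (11.8, 2.9).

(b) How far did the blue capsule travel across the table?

1.2

The blue capsule was near (6.3, 6.9) before and (5.1, 7.0) after, so it travelled √(1.2² + 0.1²) ≈ 1.2 units.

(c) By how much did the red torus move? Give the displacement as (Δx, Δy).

(0.2, -1.3)

The red torus started near (13.4, 4.0) and ended near (13.6, 2.7).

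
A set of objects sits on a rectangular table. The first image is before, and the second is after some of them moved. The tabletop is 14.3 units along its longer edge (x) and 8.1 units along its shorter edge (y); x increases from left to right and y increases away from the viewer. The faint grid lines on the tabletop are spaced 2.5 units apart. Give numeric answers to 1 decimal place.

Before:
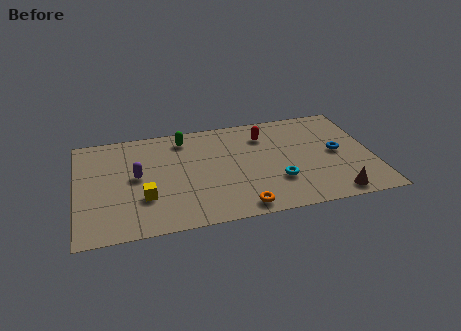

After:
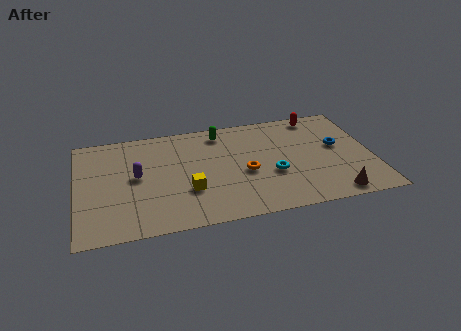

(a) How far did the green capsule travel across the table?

1.8

The green capsule was near (5.3, 6.8) before and (7.1, 6.9) after, so it travelled √(1.8² + 0.1²) ≈ 1.8 units.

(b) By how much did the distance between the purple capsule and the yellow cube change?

+1.2

Before: roughly 1.7 units apart; after: 2.9. That's 1.2 units further apart.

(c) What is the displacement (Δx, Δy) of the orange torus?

(0.4, 2.6)

The orange torus was at about (7.7, 0.9) and moved to about (8.1, 3.5).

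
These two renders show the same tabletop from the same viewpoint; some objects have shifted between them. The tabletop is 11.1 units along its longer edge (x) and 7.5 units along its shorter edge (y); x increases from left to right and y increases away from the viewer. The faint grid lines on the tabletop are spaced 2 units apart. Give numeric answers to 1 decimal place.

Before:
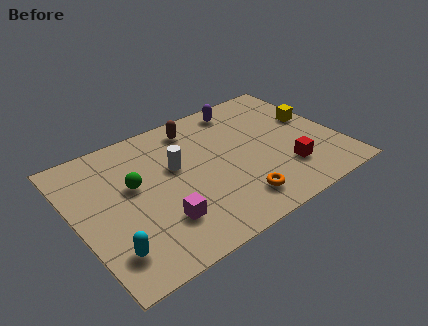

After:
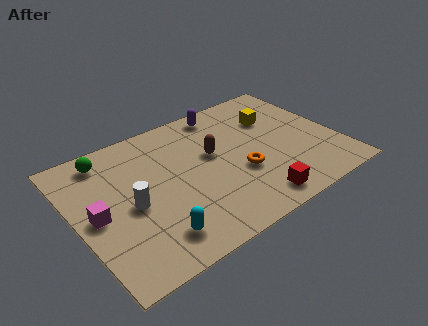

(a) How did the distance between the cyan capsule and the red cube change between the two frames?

-3.4

Before: roughly 7.6 units apart; after: 4.2. That's 3.4 units closer together.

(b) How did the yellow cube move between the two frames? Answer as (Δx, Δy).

(-1.5, 0.8)

The yellow cube started near (10.3, 4.4) and ended near (8.8, 5.2).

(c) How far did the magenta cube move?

2.9

The magenta cube was near (3.2, 2.0) before and (0.8, 3.6) after, so it travelled √(2.4² + 1.6²) ≈ 2.9 units.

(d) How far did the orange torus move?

1.5

The orange torus moved from about (6.3, 1.4) to (6.8, 2.8), a distance of √(0.5² + 1.4²) ≈ 1.5.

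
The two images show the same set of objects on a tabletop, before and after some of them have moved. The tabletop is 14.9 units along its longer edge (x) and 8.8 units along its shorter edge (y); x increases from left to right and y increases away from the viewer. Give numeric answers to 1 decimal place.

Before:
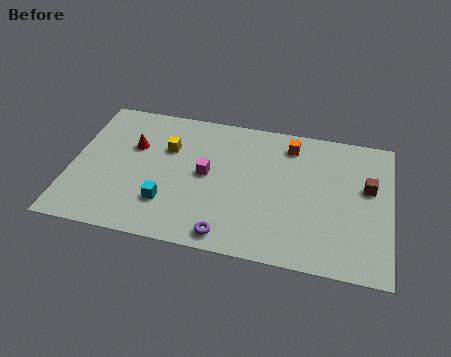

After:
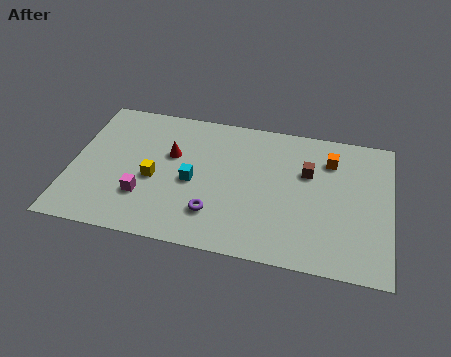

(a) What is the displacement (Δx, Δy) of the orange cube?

(1.9, -0.6)

From the two frames, the orange cube sits at roughly (10.1, 7.3) before and (12.0, 6.7) after.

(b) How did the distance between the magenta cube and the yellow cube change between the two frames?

-1.0

They were about 2.3 units apart before and 1.3 after — 1.0 units closer together.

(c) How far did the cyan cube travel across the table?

1.9

From (4.6, 2.4) to (5.7, 4.0), the cyan cube covered √(1.1² + 1.6²) ≈ 1.9 units.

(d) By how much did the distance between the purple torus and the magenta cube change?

-0.5

They were about 3.8 units apart before and 3.3 after — 0.5 units closer together.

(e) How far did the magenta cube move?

3.4

From (6.3, 4.6) to (3.5, 2.6), the magenta cube covered √(2.8² + 2.0²) ≈ 3.4 units.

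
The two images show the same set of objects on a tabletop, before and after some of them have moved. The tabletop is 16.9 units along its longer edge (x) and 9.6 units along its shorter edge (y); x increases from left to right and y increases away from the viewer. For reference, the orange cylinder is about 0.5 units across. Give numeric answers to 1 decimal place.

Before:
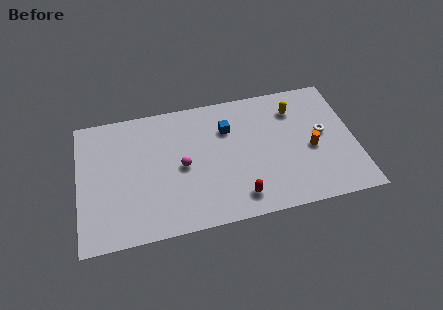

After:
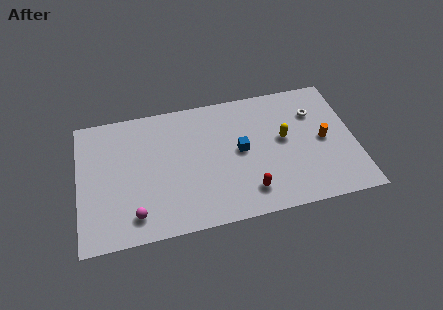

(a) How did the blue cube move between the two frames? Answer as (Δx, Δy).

(0.7, -1.8)

The blue cube was at about (9.2, 6.8) and moved to about (9.9, 5.0).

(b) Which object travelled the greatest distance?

the magenta sphere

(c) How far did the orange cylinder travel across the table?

0.9

The orange cylinder was near (14.2, 4.2) before and (15.0, 4.7) after, so it travelled √(0.8² + 0.5²) ≈ 0.9 units.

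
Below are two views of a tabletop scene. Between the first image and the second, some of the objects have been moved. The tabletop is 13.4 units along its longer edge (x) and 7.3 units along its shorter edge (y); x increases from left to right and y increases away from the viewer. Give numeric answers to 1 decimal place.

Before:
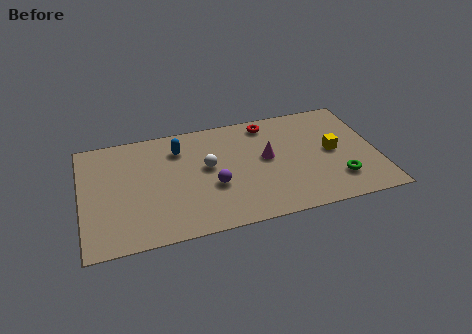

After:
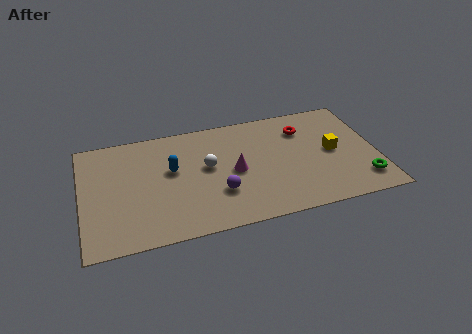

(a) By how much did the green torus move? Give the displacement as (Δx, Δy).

(1.1, -0.3)

The green torus started near (11.5, 1.8) and ended near (12.6, 1.5).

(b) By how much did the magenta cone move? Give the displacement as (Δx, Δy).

(-1.5, -0.5)

The magenta cone started near (8.4, 4.0) and ended near (6.9, 3.5).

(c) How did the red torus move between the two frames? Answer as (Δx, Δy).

(1.6, -0.8)

The red torus started near (8.6, 6.3) and ended near (10.2, 5.5).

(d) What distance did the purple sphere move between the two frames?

0.5

The purple sphere moved from about (5.9, 2.8) to (6.1, 2.3), a distance of √(0.2² + 0.5²) ≈ 0.5.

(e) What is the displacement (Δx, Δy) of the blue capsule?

(-0.4, -1.3)

The blue capsule started near (4.5, 5.6) and ended near (4.1, 4.3).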